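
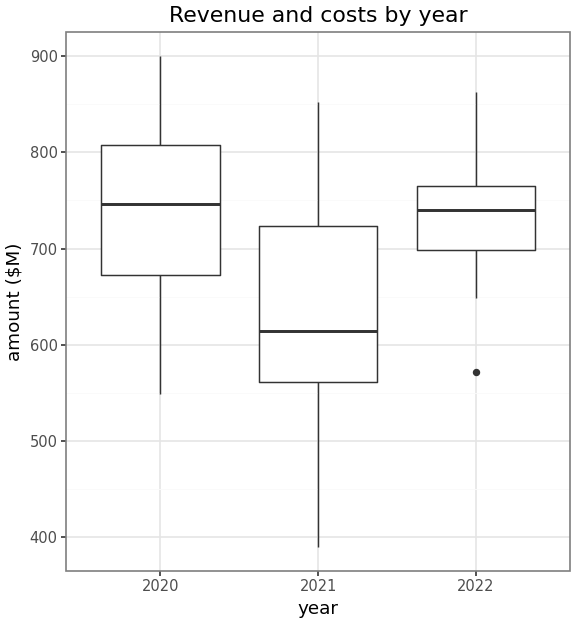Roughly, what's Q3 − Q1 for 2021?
Q3 ≈ 720, Q1 ≈ 560; IQR ≈ 160.

≈ 160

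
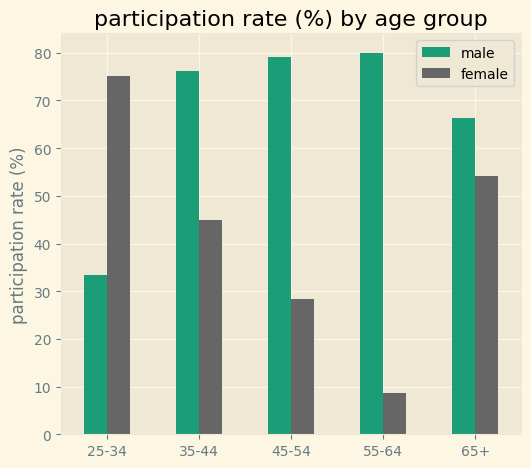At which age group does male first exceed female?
25-34: male ≈ 30 vs female ≈ 80 (not yet); 35-44: male ≈ 80 vs female ≈ 50 (first crossover).

35-44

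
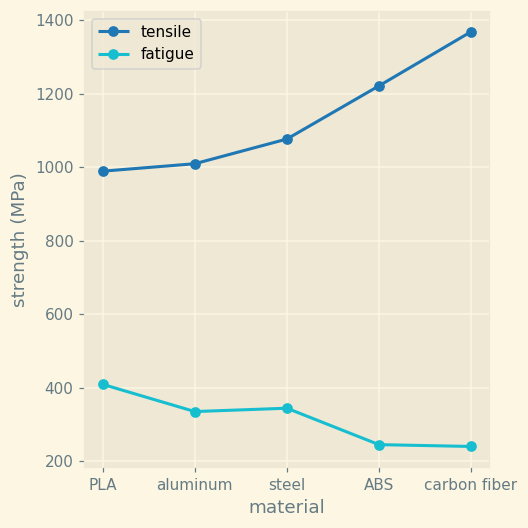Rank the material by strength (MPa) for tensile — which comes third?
steel

Top 4 for tensile: carbon fiber ≈ 1400, ABS ≈ 1200, steel ≈ 1100, aluminum ≈ 1000.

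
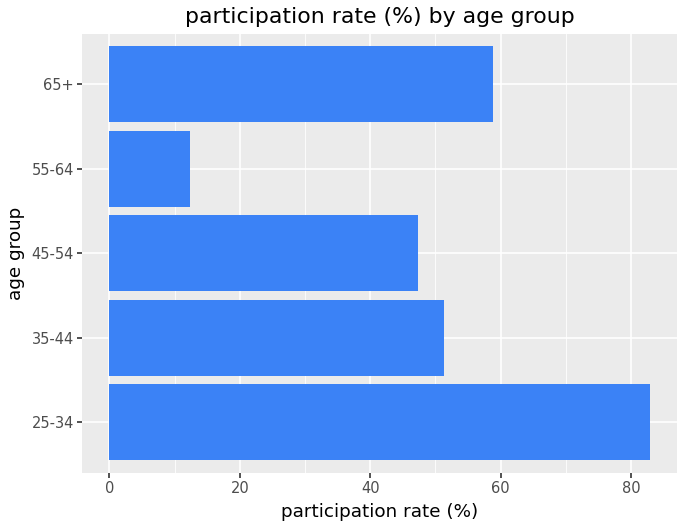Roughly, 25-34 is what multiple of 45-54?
≈ 1.6×

25-34 ≈ 80, 45-54 ≈ 50; 80/50 ≈ 1.6.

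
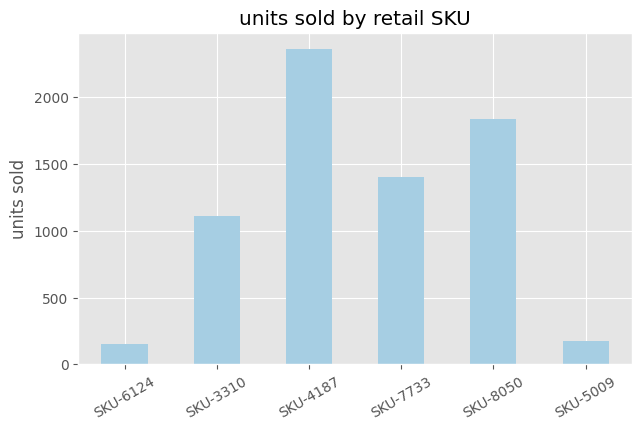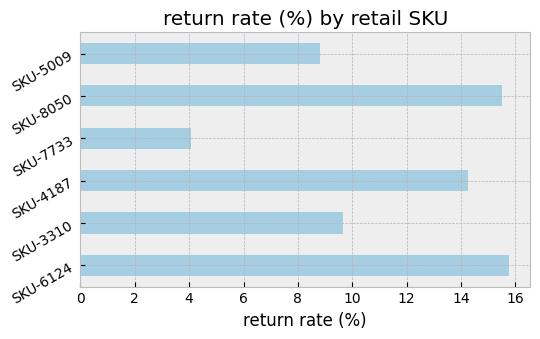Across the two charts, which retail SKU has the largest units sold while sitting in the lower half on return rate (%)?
SKU-7733

Chart 2 median return rate (%) ≈ 12; below-median retail SKUs: SKU-3310, SKU-7733, SKU-5009. Among those, SKU-7733 has the highest units sold (≈ 1500).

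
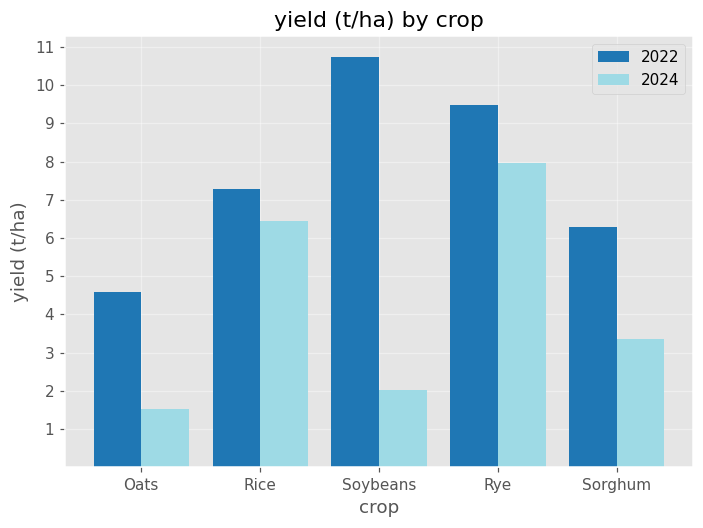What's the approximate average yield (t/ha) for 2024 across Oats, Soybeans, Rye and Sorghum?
≈ 4

(2 + 2 + 8 + 3) / 4 ≈ 4.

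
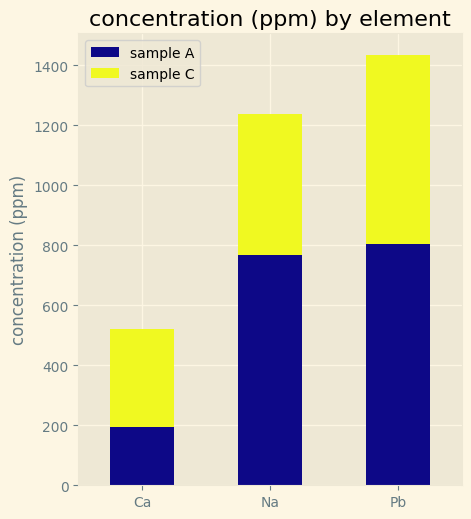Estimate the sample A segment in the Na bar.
sample A top ≈ 800, bottom ≈ 0; segment ≈ 800.

≈ 800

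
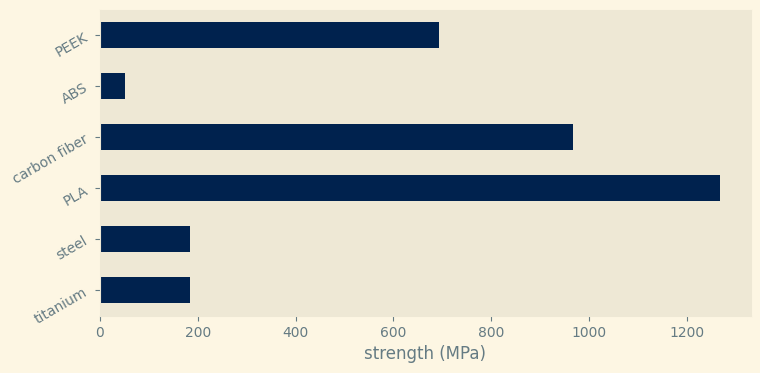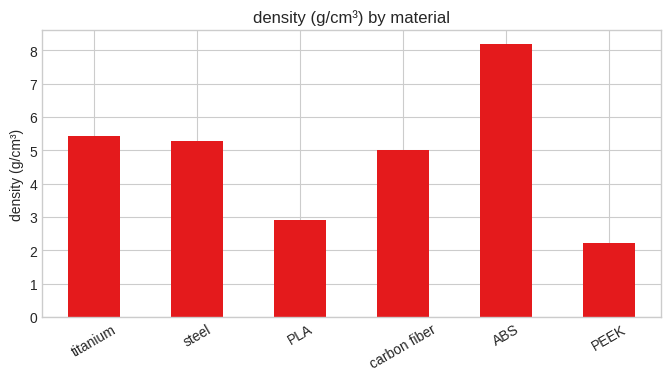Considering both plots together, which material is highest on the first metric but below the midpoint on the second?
Chart 2 median density (g/cm³) ≈ 5; below-median materials: PLA, carbon fiber, PEEK. Among those, PLA has the highest strength (MPa) (≈ 1200).

PLA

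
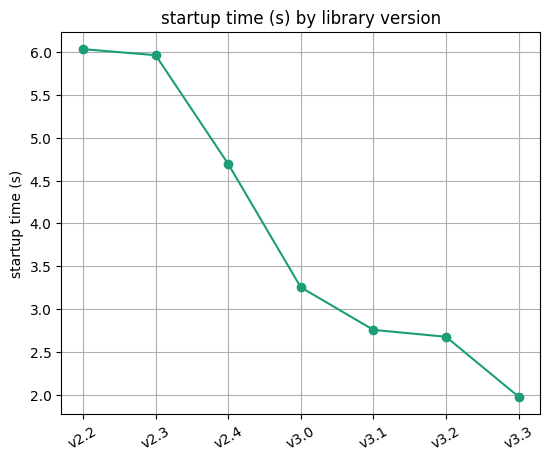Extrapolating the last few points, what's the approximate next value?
Last three: 3.0, 2.5, 2.0 → slope ≈ -0.5/step → next ≈ 1.5.

≈ 1.5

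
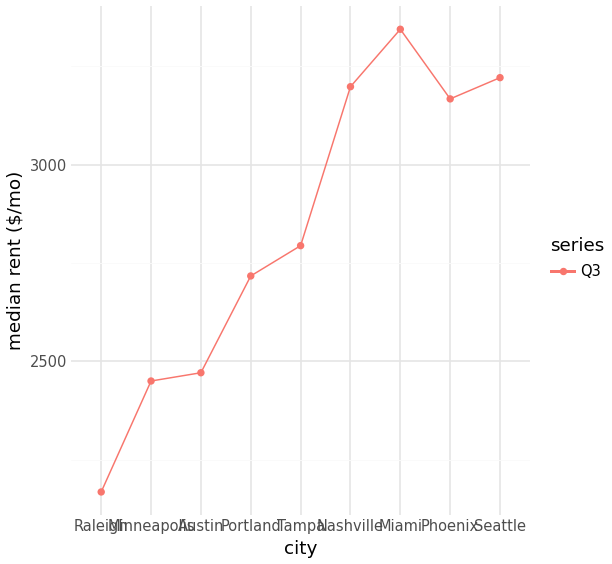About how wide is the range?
Max Miami ≈ 3300, min Raleigh ≈ 2200; range ≈ 1100.

≈ 1100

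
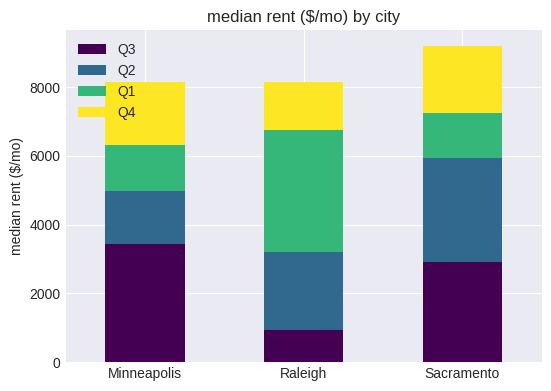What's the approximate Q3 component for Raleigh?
Q3 top ≈ 1000, bottom ≈ 0; segment ≈ 1000.

≈ 1000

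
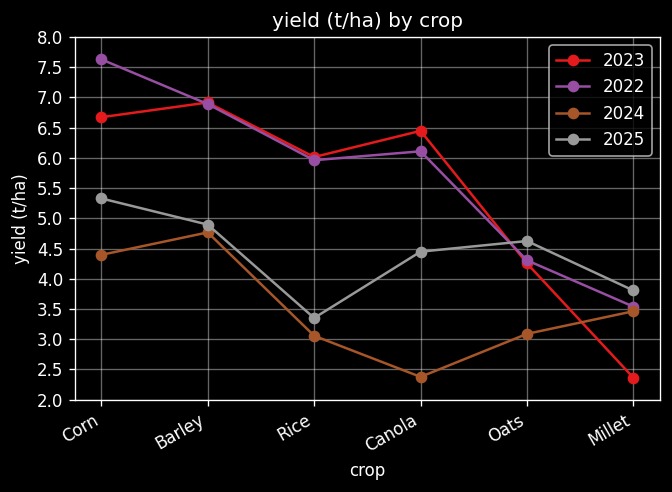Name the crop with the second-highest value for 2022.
Barley

Top 3 for 2022: Corn ≈ 7.5, Barley ≈ 7.0, Canola ≈ 6.0.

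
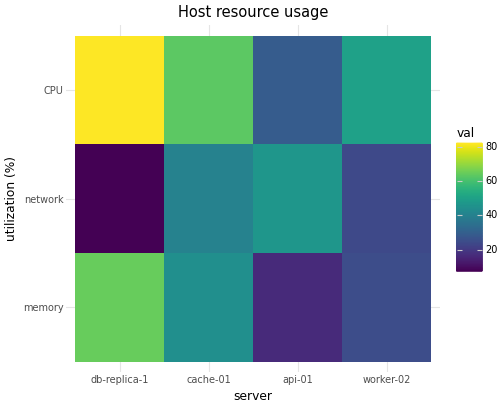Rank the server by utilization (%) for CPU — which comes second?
cache-01

Top 3 for CPU: db-replica-1 ≈ 80, cache-01 ≈ 60, worker-02 ≈ 50.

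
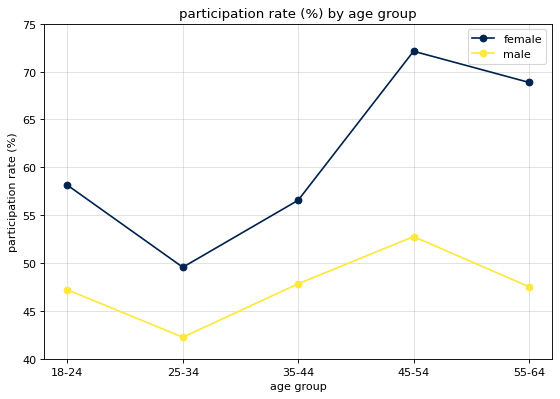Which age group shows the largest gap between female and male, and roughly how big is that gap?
55-64, ≈ 20 %

55-64: female ≈ 70, male ≈ 50 → gap ≈ 20. Next-largest (45-54) is only ≈ 15.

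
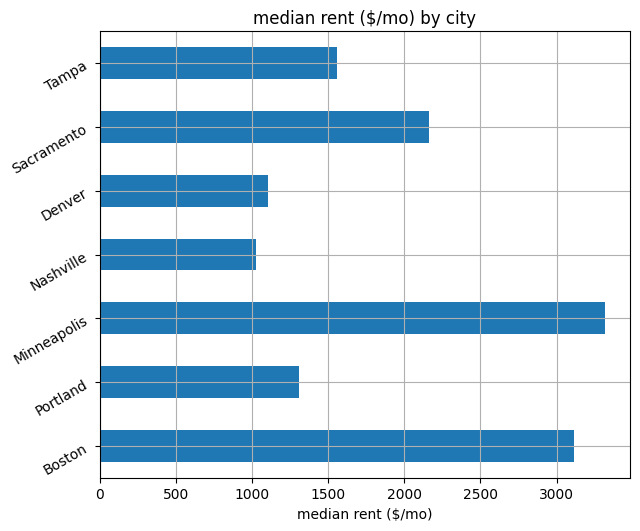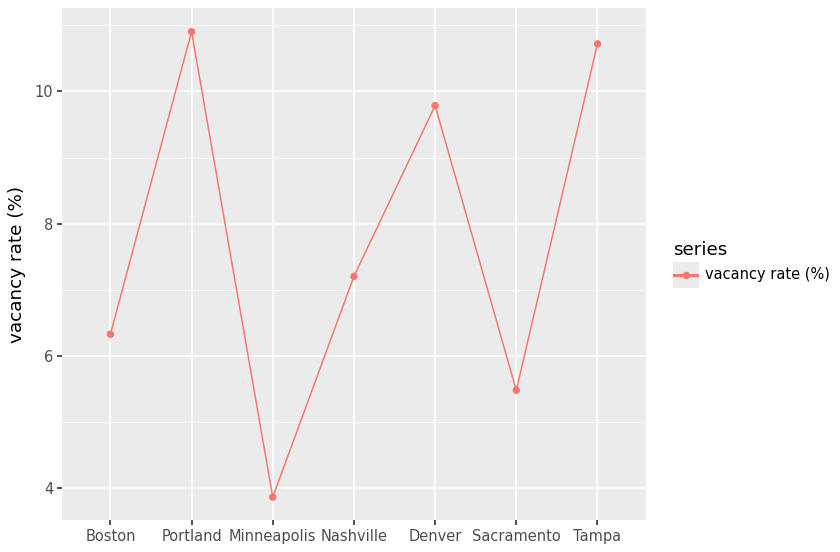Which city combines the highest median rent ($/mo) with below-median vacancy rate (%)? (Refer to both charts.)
Chart 2 median vacancy rate (%) ≈ 7; below-median cities: Boston, Minneapolis, Sacramento. Among those, Minneapolis has the highest median rent ($/mo) (≈ 3500).

Minneapolis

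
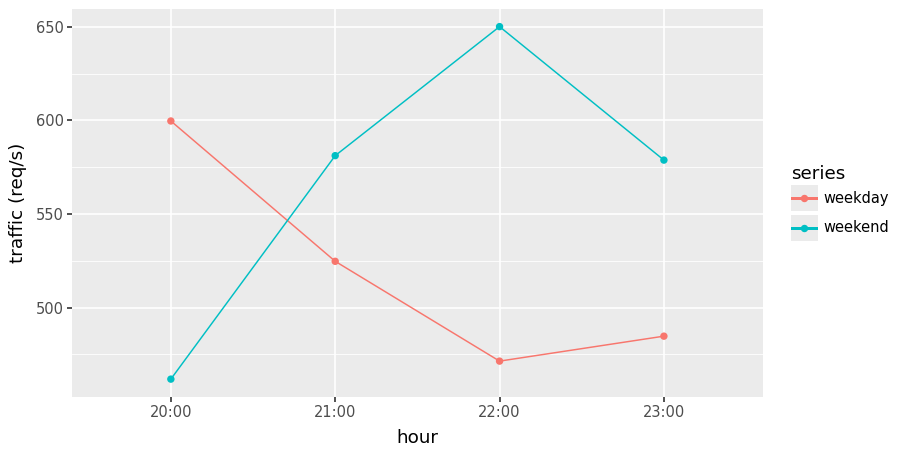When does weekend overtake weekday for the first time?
21:00

20:00: weekend ≈ 460 vs weekday ≈ 600 (not yet); 21:00: weekend ≈ 580 vs weekday ≈ 520 (first crossover).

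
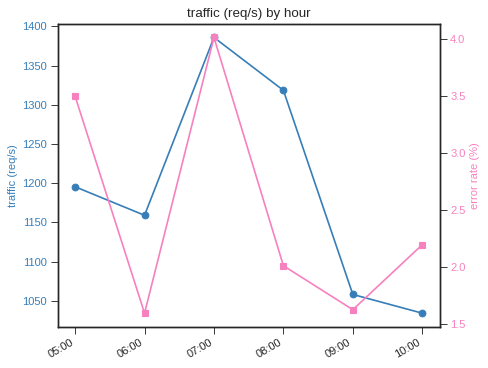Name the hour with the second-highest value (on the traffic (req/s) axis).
Top 3 (on the traffic (req/s) axis): 07:00 ≈ 1400, 08:00 ≈ 1300, 05:00 ≈ 1200.

08:00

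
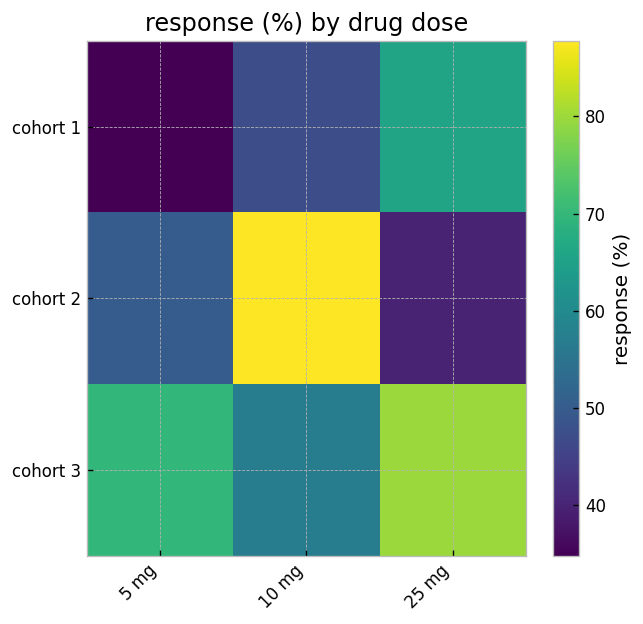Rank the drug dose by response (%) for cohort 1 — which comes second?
Top 3 for cohort 1: 25 mg ≈ 65, 10 mg ≈ 45, 5 mg ≈ 35.

10 mg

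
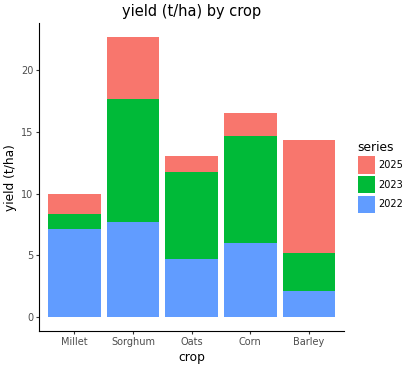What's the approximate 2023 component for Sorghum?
≈ 10

2023 top ≈ 18, bottom ≈ 8; segment ≈ 10.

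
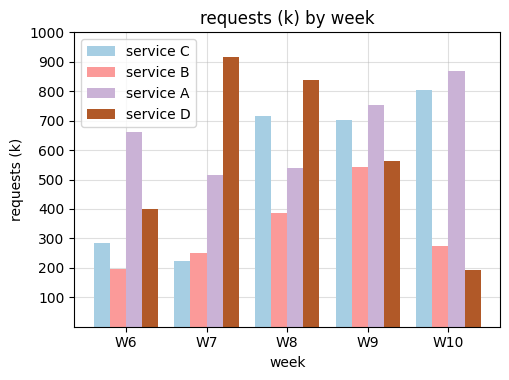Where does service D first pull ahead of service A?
W7

W6: service D ≈ 400 vs service A ≈ 700 (not yet); W7: service D ≈ 900 vs service A ≈ 500 (first crossover).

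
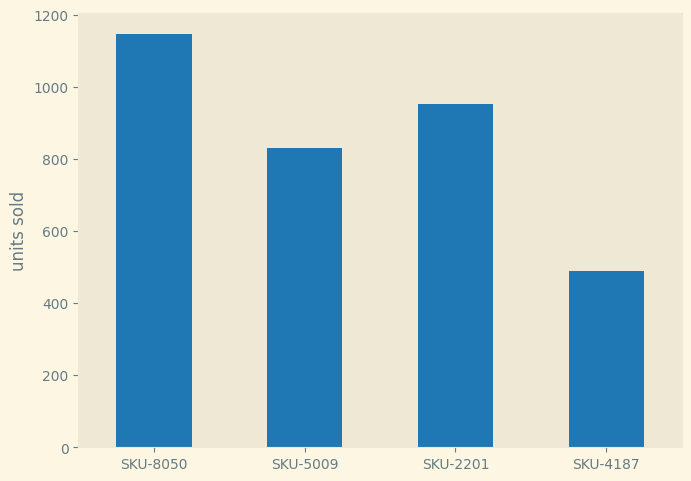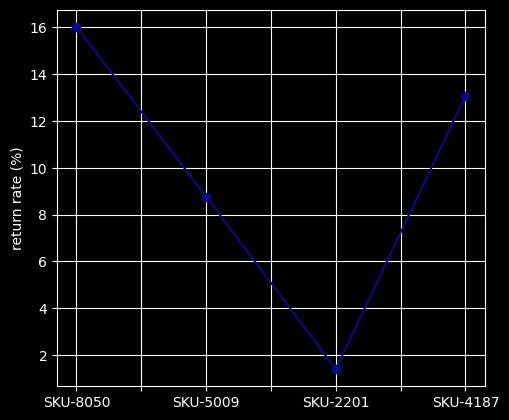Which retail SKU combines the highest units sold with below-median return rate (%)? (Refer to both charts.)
Chart 2 median return rate (%) ≈ 10; below-median retail SKUs: SKU-5009, SKU-2201. Among those, SKU-2201 has the highest units sold (≈ 1000).

SKU-2201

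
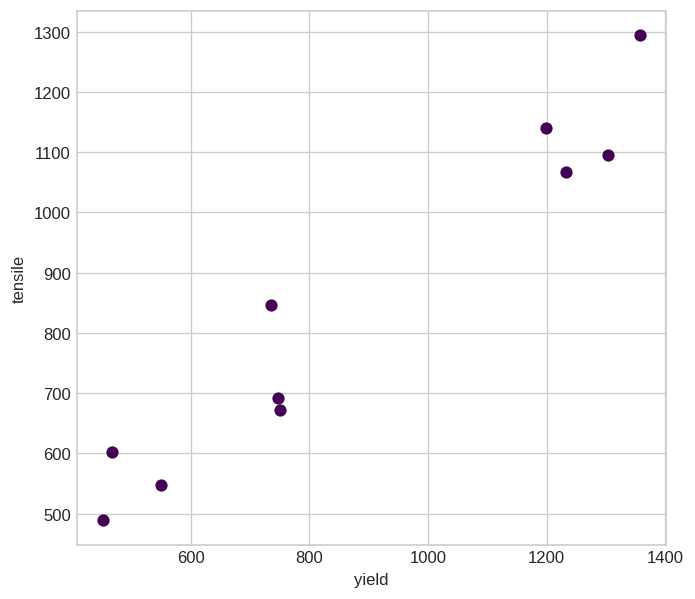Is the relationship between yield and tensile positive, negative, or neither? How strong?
positive, strong

Points are positively correlated; strong (|r| ≈ 1.0).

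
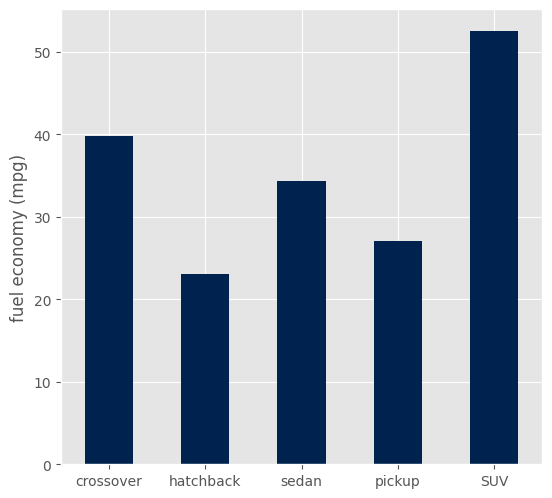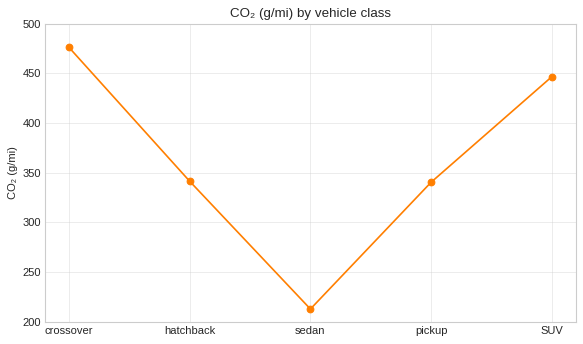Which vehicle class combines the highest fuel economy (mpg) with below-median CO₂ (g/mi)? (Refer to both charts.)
sedan

Chart 2 median CO₂ (g/mi) ≈ 350; below-median vehicle classes: sedan, pickup. Among those, sedan has the highest fuel economy (mpg) (≈ 35).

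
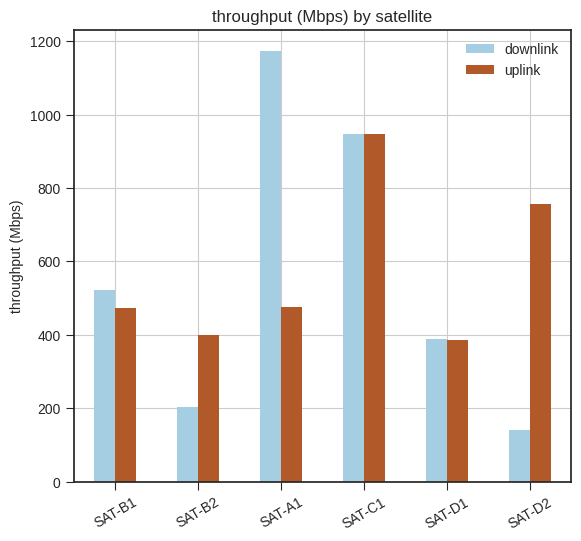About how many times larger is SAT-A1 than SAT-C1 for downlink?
≈ 1.33×

SAT-A1 ≈ 1200, SAT-C1 ≈ 900; 1200/900 ≈ 1.33.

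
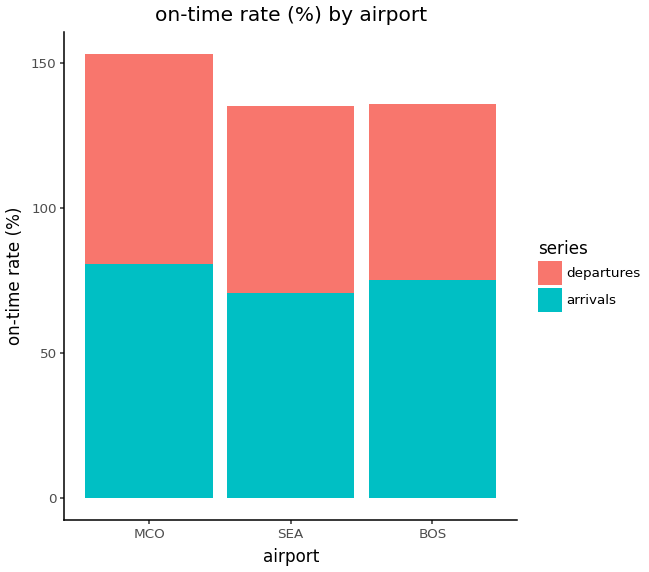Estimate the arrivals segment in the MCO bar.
arrivals top ≈ 80, bottom ≈ 0; segment ≈ 80.

≈ 80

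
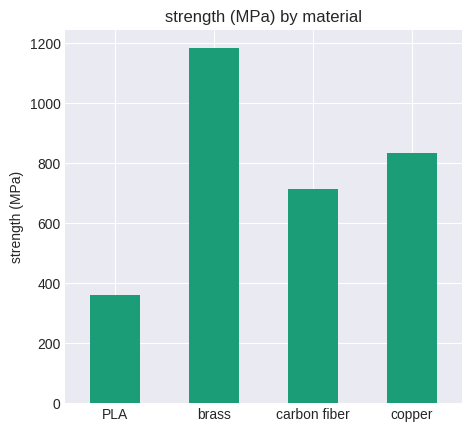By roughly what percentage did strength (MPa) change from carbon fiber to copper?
≈ +14.3%

carbon fiber ≈ 700, copper ≈ 800; (800 − 700) / 700 ≈ +14.3%.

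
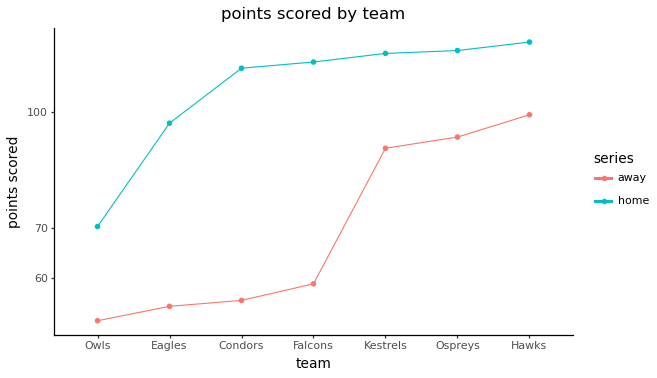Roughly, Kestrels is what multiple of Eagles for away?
≈ 1.8×

Kestrels ≈ 90, Eagles ≈ 50; 90/50 ≈ 1.8.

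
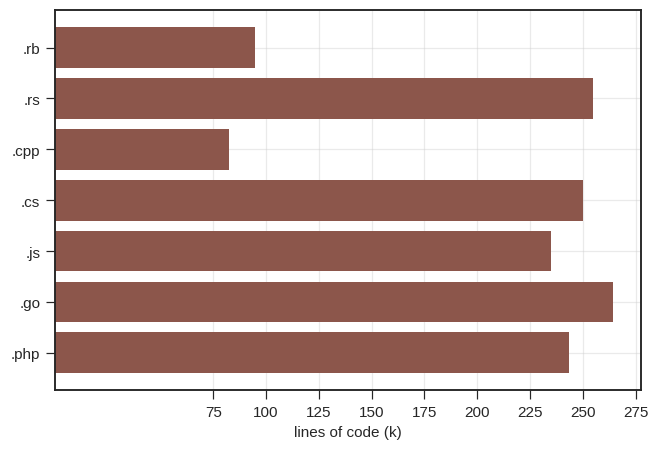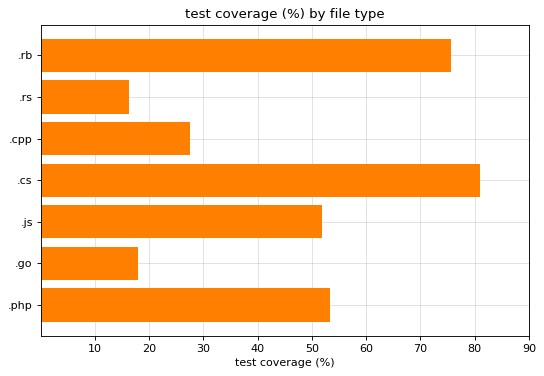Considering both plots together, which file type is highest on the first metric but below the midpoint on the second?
.go

Chart 2 median test coverage (%) ≈ 50; below-median file types: .rs, .cpp, .go. Among those, .go has the highest lines of code (k) (≈ 275).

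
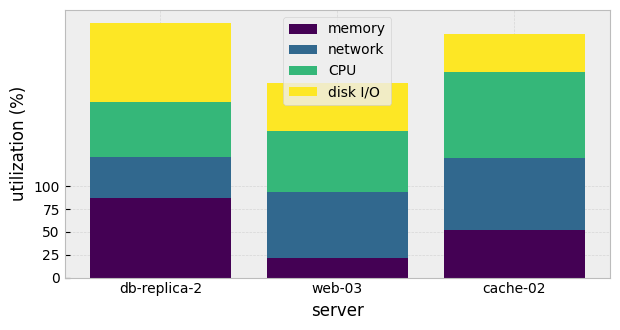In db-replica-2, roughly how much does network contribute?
network top ≈ 125, bottom ≈ 75; segment ≈ 50.

≈ 50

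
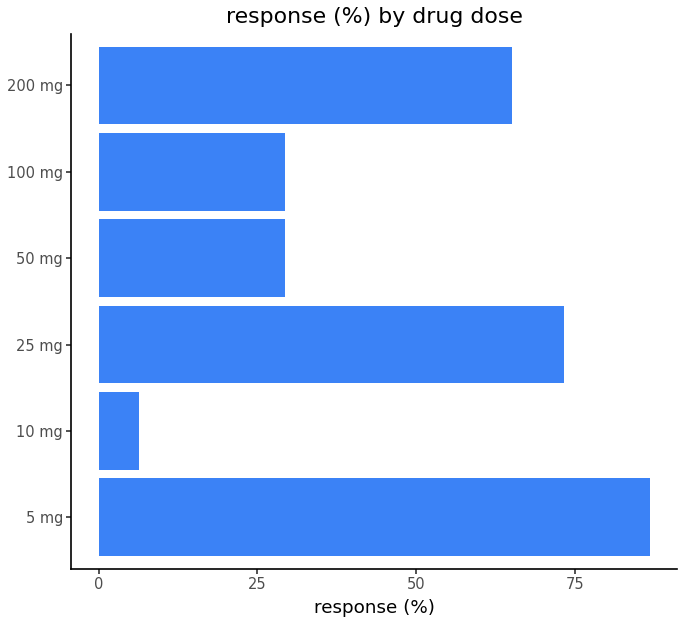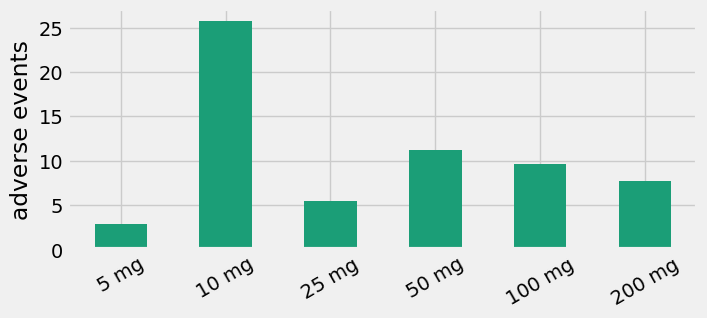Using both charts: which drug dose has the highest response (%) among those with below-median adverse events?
5 mg

Chart 2 median adverse events ≈ 10; below-median drug doses: 5 mg, 25 mg, 200 mg. Among those, 5 mg has the highest response (%) (≈ 90).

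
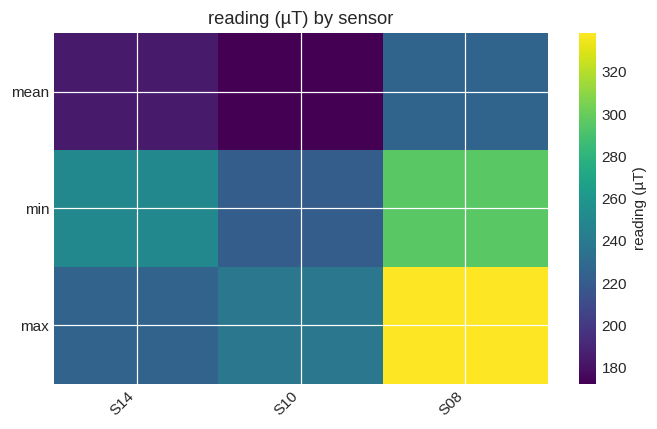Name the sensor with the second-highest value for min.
Top 3 for min: S08 ≈ 300, S14 ≈ 260, S10 ≈ 220.

S14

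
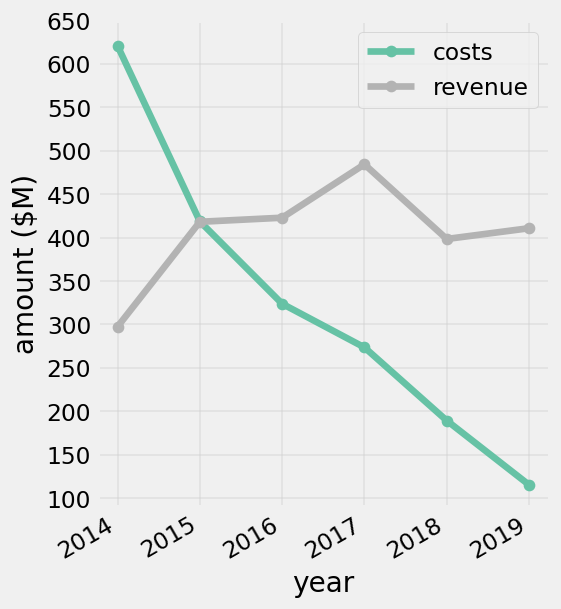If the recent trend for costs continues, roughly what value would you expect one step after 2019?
≈ 25

Last three: 250, 200, 100 → slope ≈ -75/step → next ≈ 25.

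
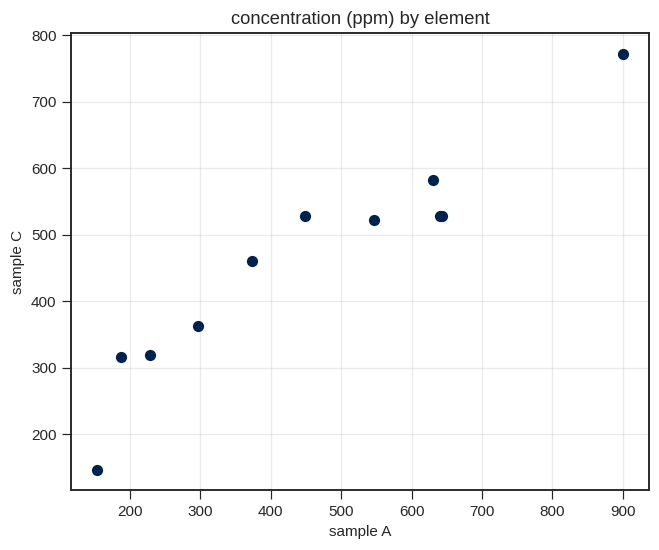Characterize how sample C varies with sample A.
Points are positively correlated; strong (|r| ≈ 0.9).

positive, strong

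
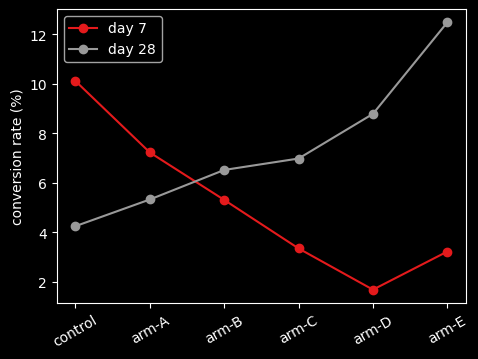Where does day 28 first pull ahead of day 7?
arm-B

arm-A: day 28 ≈ 5 vs day 7 ≈ 7 (not yet); arm-B: day 28 ≈ 7 vs day 7 ≈ 5 (first crossover).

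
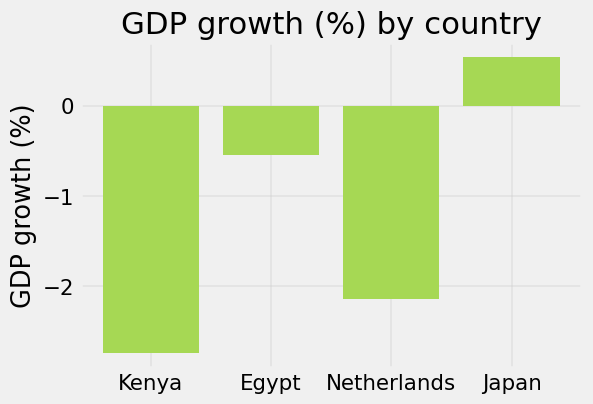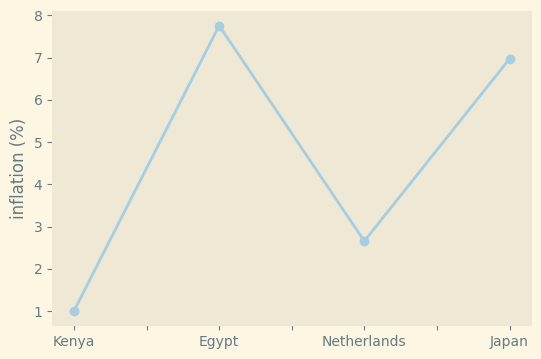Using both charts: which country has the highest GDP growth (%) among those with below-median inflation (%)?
Netherlands

Chart 2 median inflation (%) ≈ 5; below-median countries: Kenya, Netherlands. Among those, Netherlands has the highest GDP growth (%) (≈ -2.15).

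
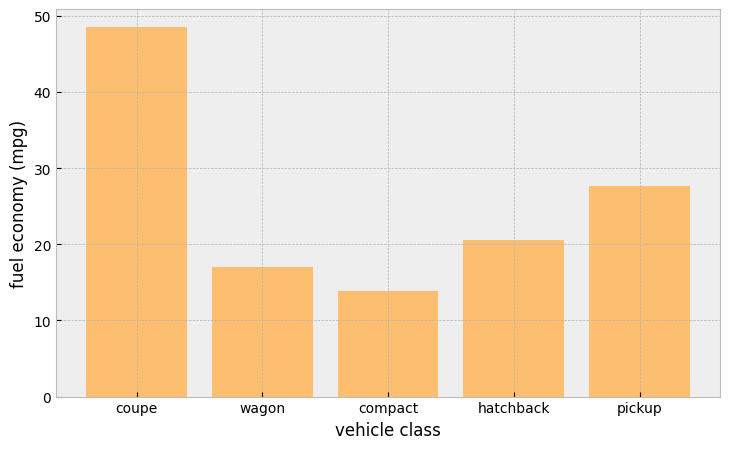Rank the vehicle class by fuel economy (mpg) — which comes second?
pickup

Top 3: coupe ≈ 50, pickup ≈ 30, hatchback ≈ 20.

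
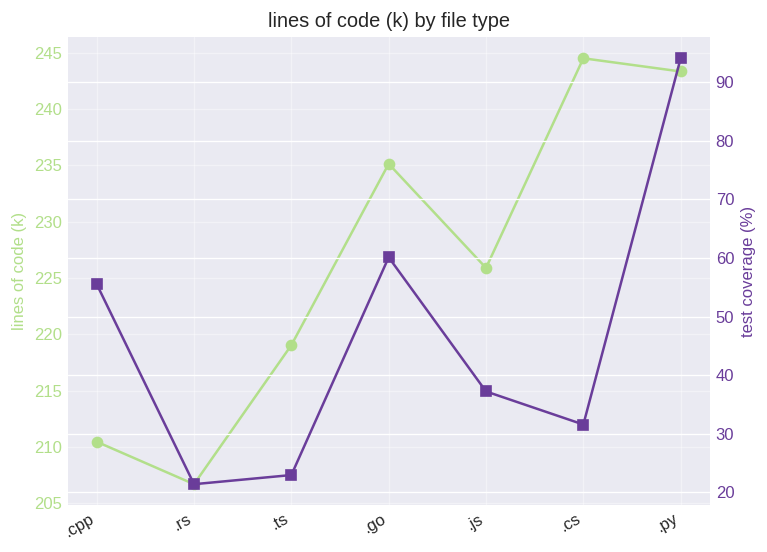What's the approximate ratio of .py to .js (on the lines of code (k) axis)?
.py ≈ 245, .js ≈ 225; 245/225 ≈ 1.09.

≈ 1.09×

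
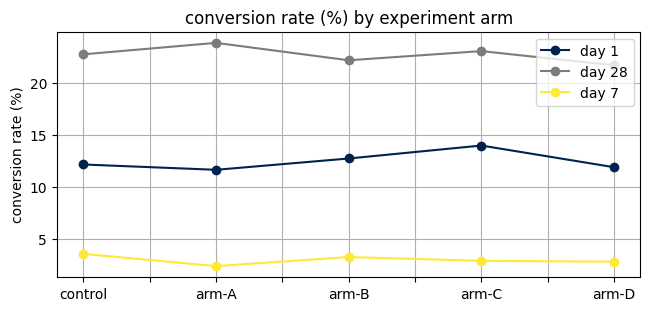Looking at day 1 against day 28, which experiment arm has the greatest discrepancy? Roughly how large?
arm-A, ≈ 12 %

arm-A: day 1 ≈ 12, day 28 ≈ 24 → gap ≈ 12. Next-largest (control) is only ≈ 10.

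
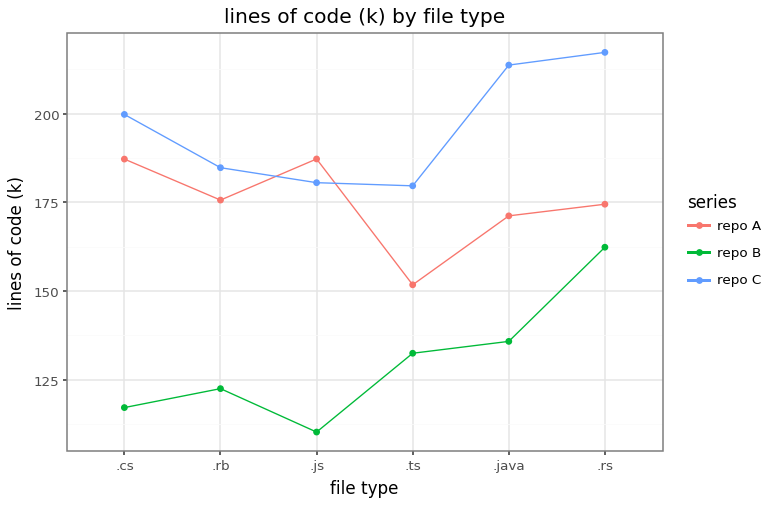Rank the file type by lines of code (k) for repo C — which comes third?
.cs

Top 4 for repo C: .rs ≈ 220, .java ≈ 210, .cs ≈ 200, .rb ≈ 180.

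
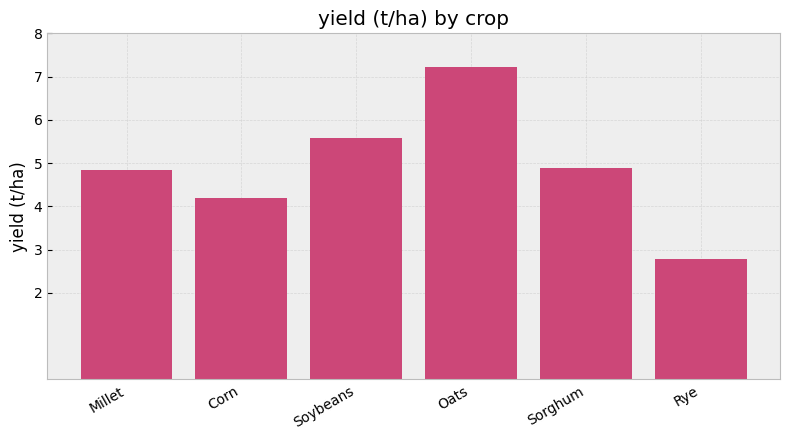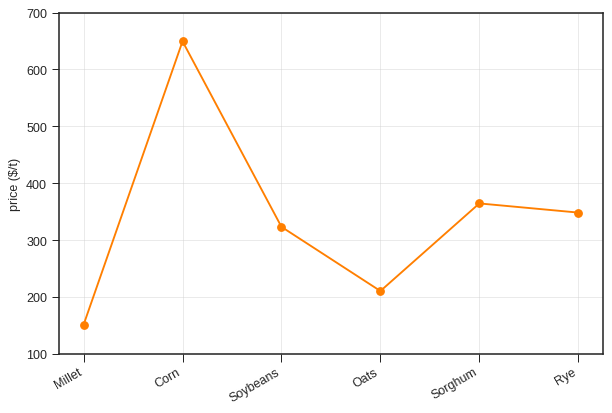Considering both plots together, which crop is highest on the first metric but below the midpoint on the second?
Oats

Chart 2 median price ($/t) ≈ 300; below-median crops: Millet, Soybeans, Oats. Among those, Oats has the highest yield (t/ha) (≈ 7).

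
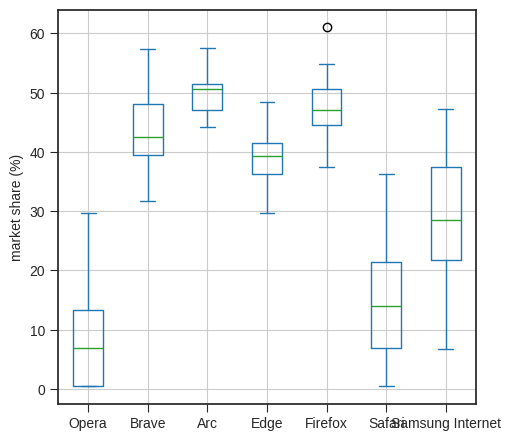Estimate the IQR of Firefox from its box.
Q3 ≈ 50, Q1 ≈ 45; IQR ≈ 5.

≈ 5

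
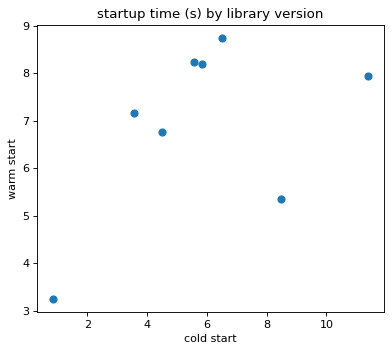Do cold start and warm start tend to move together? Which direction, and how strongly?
Points are positively correlated; moderate (|r| ≈ 0.5).

positive, moderate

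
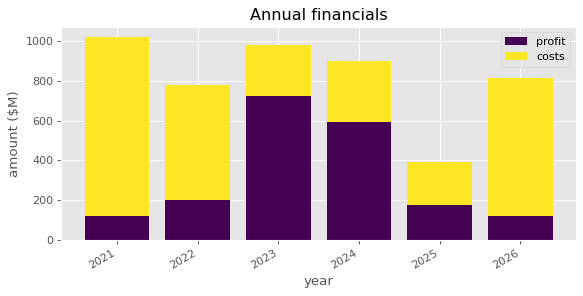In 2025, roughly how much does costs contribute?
costs top ≈ 400, bottom ≈ 200; segment ≈ 200.

≈ 200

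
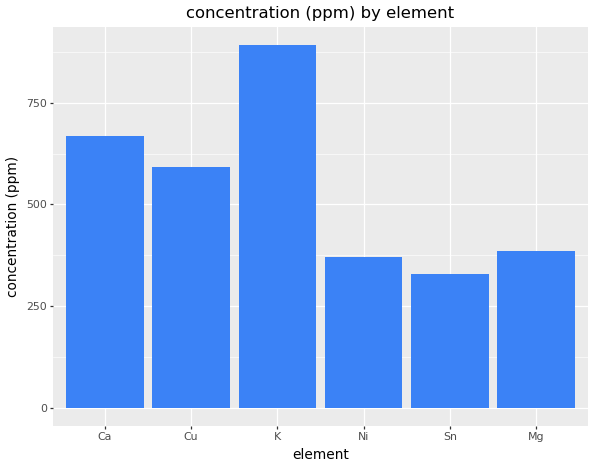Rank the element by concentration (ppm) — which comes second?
Ca

Top 3: K ≈ 900, Ca ≈ 700, Cu ≈ 600.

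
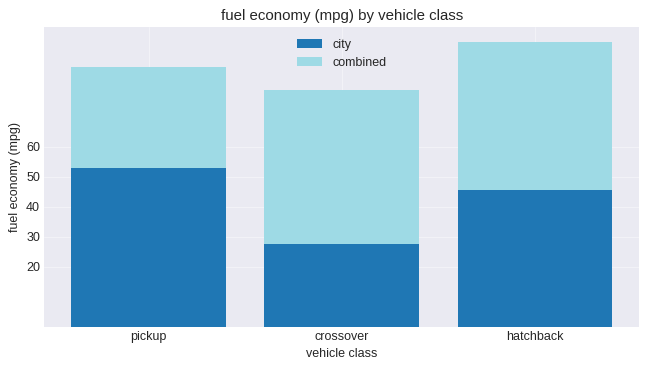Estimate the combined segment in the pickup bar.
≈ 40

combined top ≈ 90, bottom ≈ 50; segment ≈ 40.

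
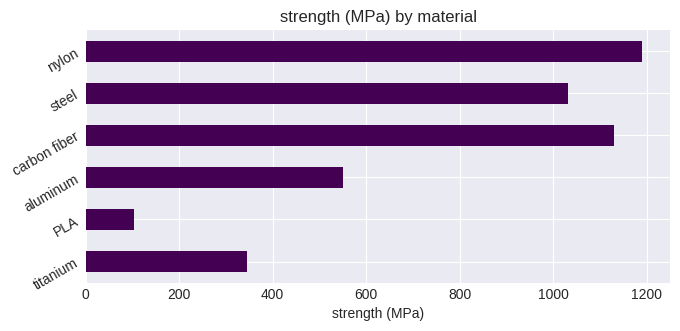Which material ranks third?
Top 4: nylon ≈ 1200, carbon fiber ≈ 1100, steel ≈ 1000, aluminum ≈ 600.

steel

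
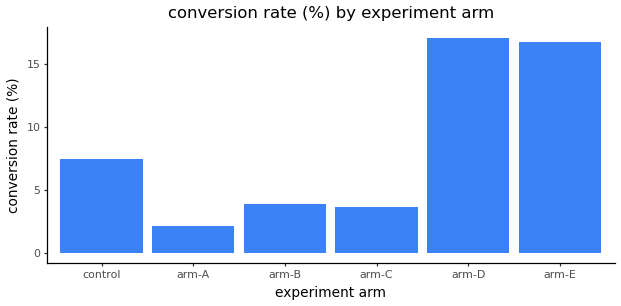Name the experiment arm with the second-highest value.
arm-E

Top 3: arm-D ≈ 18, arm-E ≈ 16, control ≈ 8.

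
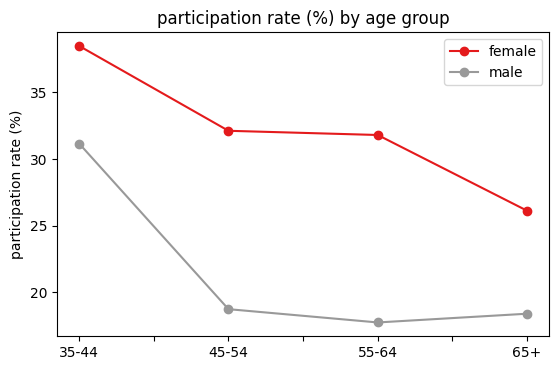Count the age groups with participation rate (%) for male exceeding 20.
Above 20: 35-44.

1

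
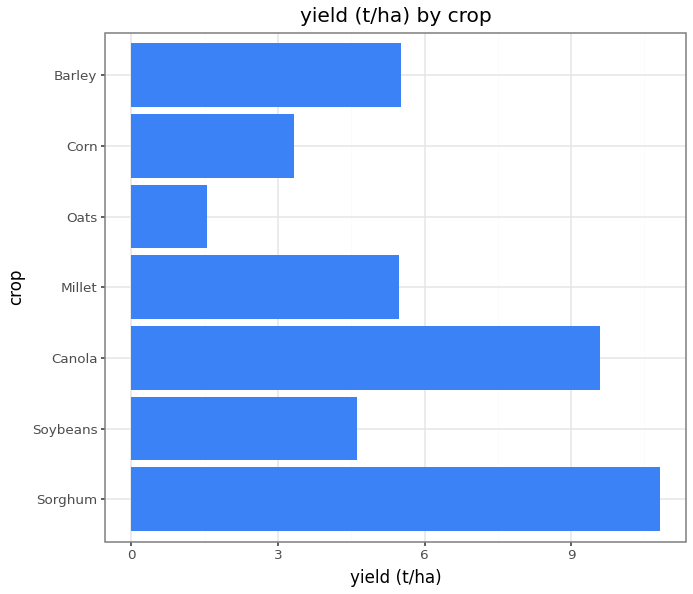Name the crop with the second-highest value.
Canola

Top 3: Sorghum ≈ 11, Canola ≈ 10, Barley ≈ 6.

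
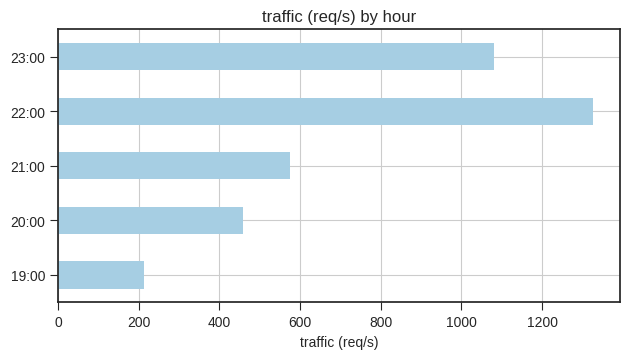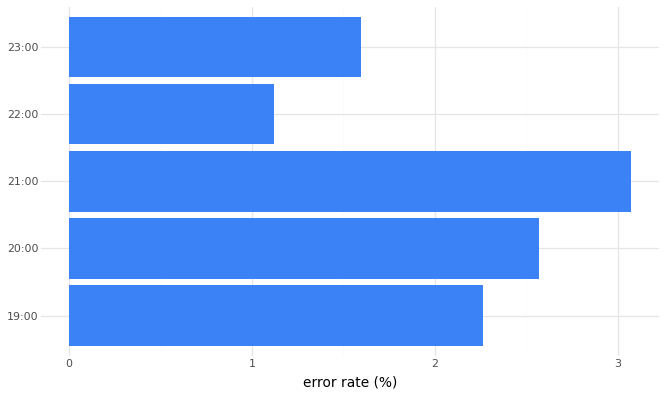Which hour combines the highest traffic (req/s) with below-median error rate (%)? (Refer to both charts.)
22:00

Chart 2 median error rate (%) ≈ 2.5; below-median hours: 22:00, 23:00. Among those, 22:00 has the highest traffic (req/s) (≈ 1400).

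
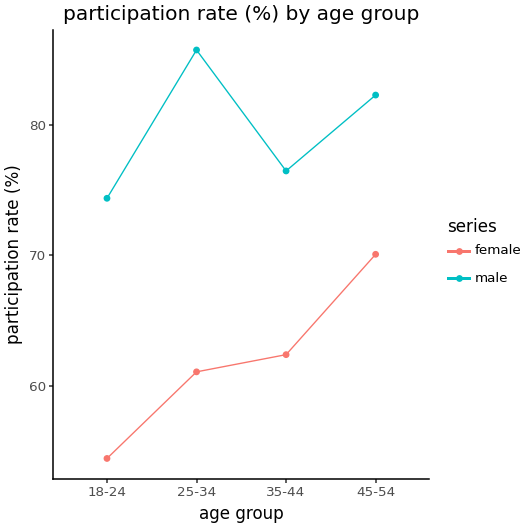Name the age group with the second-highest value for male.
Top 3 for male: 25-34 ≈ 85, 45-54 ≈ 80, 35-44 ≈ 75.

45-54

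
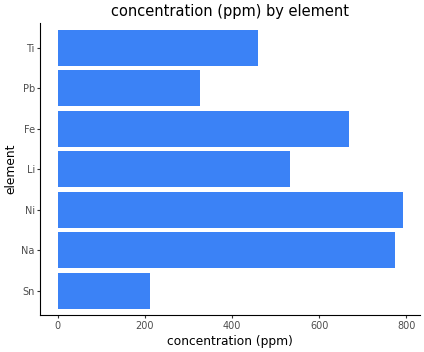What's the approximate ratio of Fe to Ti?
≈ 1.4×

Fe ≈ 700, Ti ≈ 500; 700/500 ≈ 1.4.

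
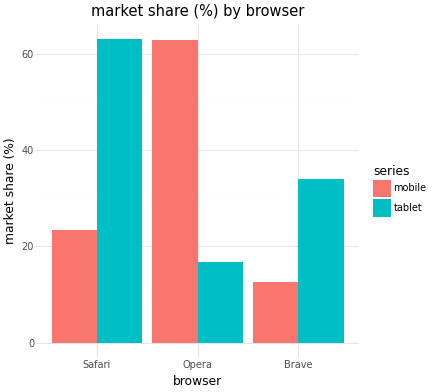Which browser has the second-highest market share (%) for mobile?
Safari

Top 3 for mobile: Opera ≈ 60, Safari ≈ 20, Brave ≈ 10.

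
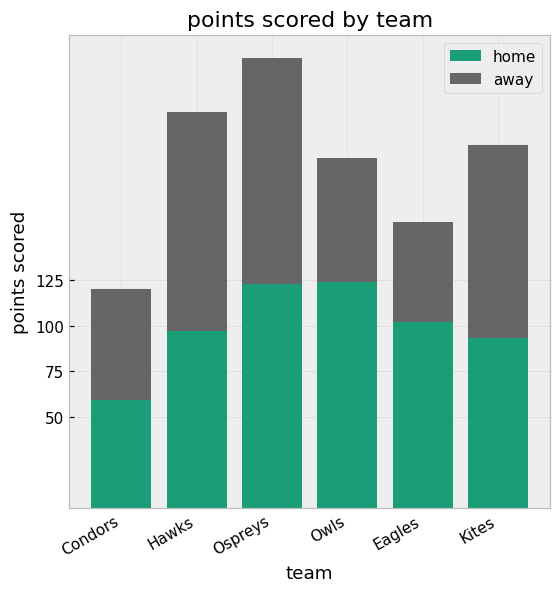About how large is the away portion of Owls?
≈ 75

away top ≈ 200, bottom ≈ 125; segment ≈ 75.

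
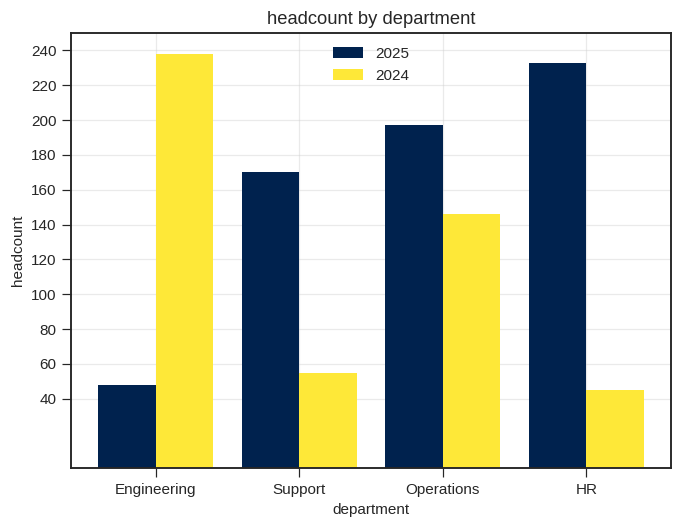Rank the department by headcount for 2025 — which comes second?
Operations

Top 3 for 2025: HR ≈ 240, Operations ≈ 200, Support ≈ 160.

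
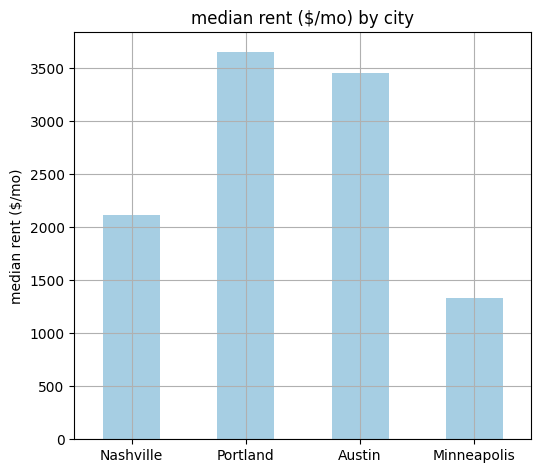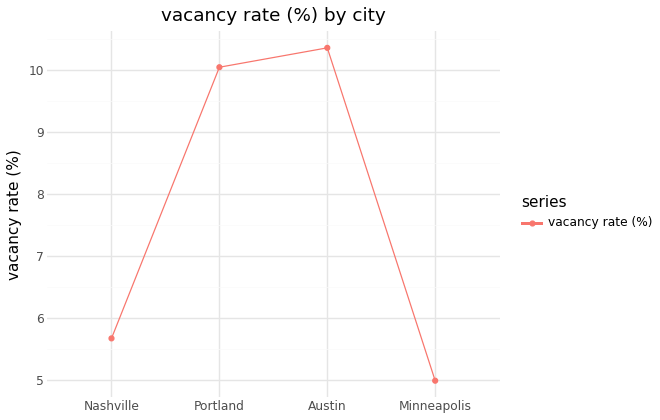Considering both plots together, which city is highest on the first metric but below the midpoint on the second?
Nashville

Chart 2 median vacancy rate (%) ≈ 8; below-median cities: Nashville, Minneapolis. Among those, Nashville has the highest median rent ($/mo) (≈ 2000).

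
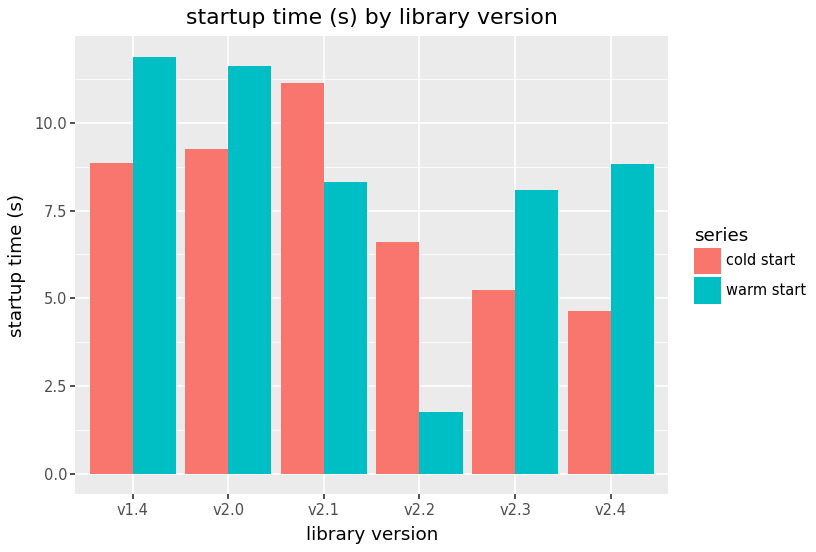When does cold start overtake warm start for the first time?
v2.0: cold start ≈ 9 vs warm start ≈ 12 (not yet); v2.1: cold start ≈ 11 vs warm start ≈ 8 (first crossover).

v2.1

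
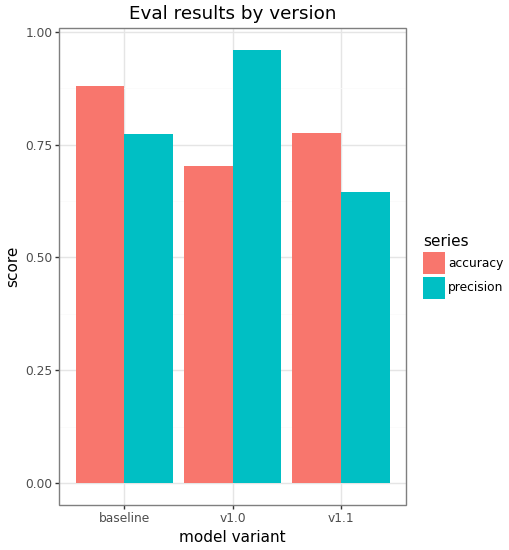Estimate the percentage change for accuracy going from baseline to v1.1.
baseline ≈ 0.9, v1.1 ≈ 0.8; (0.8 − 0.9) / 0.9 ≈ -11.1%.

≈ -11.1%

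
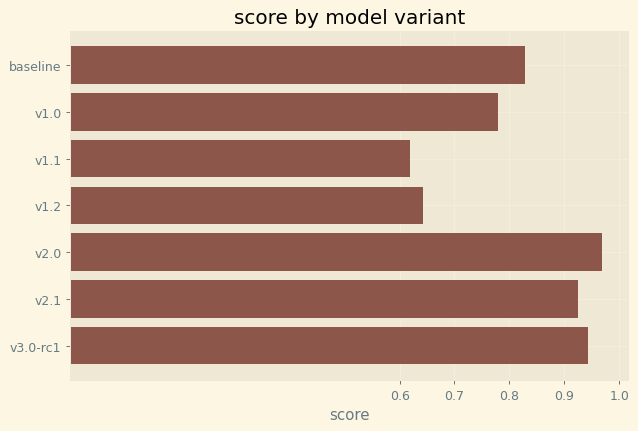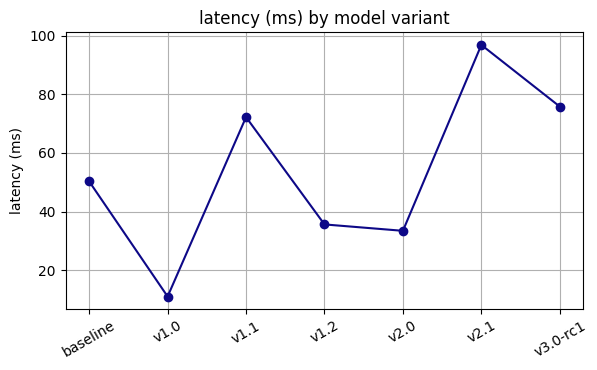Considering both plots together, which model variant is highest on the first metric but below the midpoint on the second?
Chart 2 median latency (ms) ≈ 50; below-median model variants: v1.0, v1.2, v2.0. Among those, v2.0 has the highest score (≈ 1).

v2.0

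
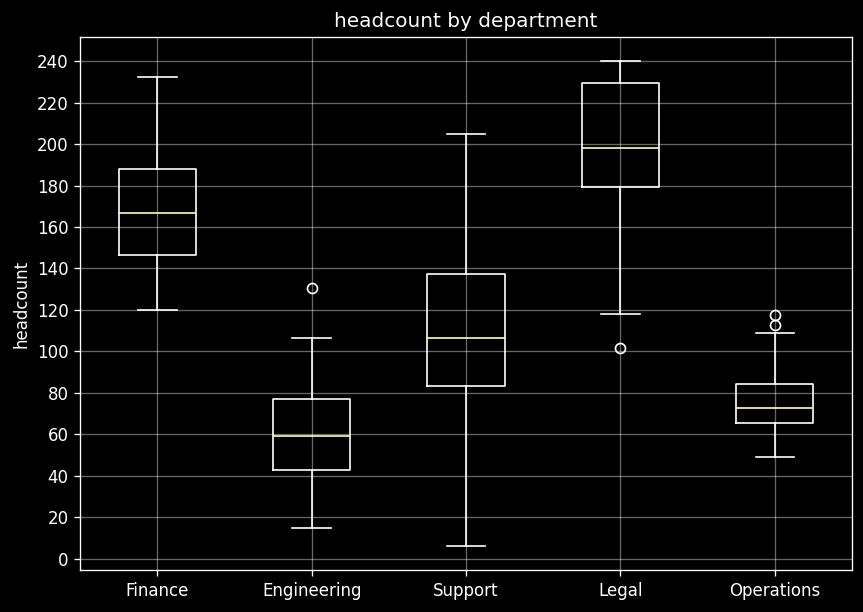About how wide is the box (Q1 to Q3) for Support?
Q3 ≈ 140, Q1 ≈ 80; IQR ≈ 60.

≈ 60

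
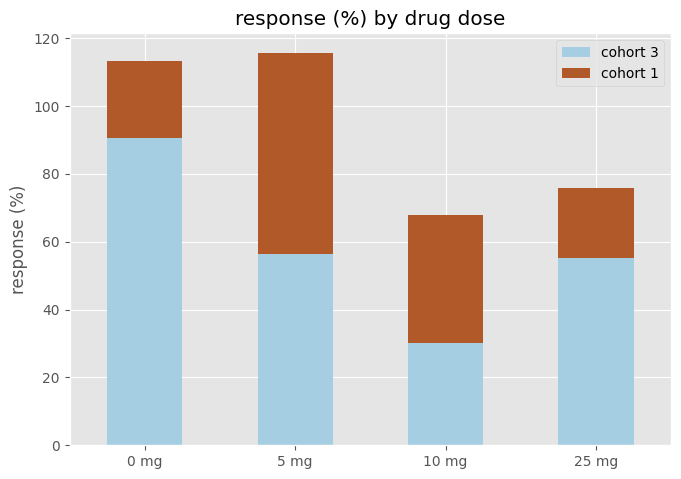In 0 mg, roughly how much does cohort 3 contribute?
cohort 3 top ≈ 90, bottom ≈ 0; segment ≈ 90.

≈ 90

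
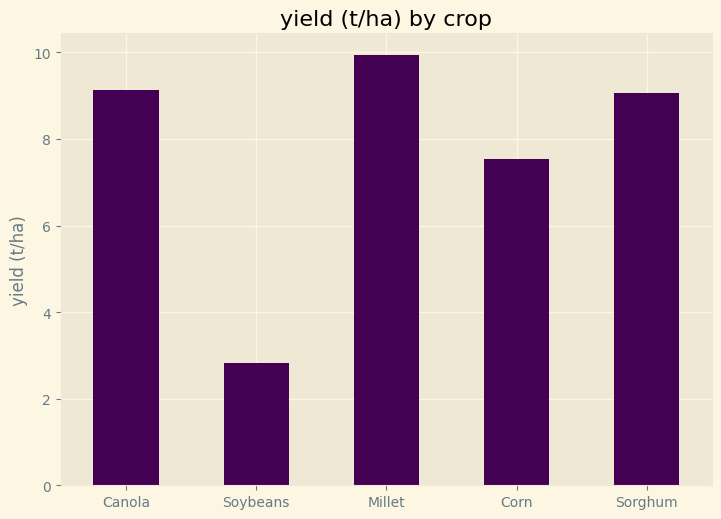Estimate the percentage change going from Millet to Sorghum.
Millet ≈ 10, Sorghum ≈ 9; (9 − 10) / 10 ≈ -10%.

≈ -10%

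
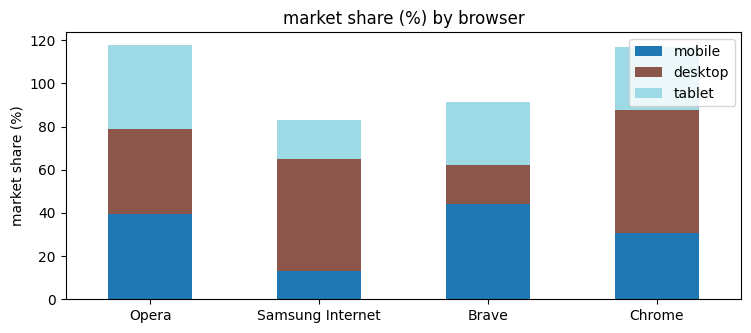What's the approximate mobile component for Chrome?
≈ 30

mobile top ≈ 30, bottom ≈ 0; segment ≈ 30.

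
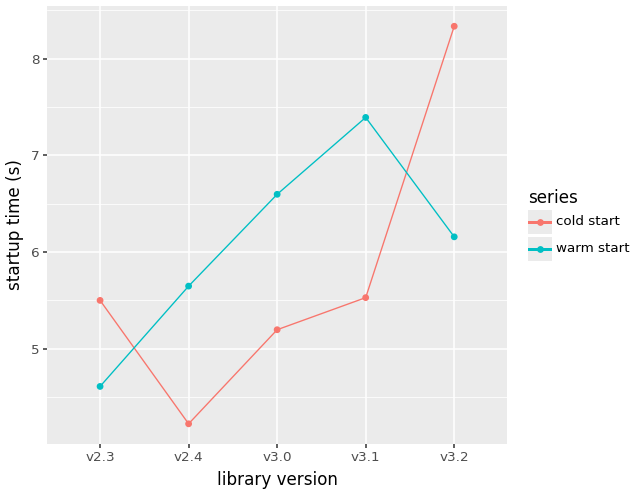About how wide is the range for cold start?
≈ 4.5

Max v3.2 ≈ 8.5, min v2.4 ≈ 4.0; range ≈ 4.5.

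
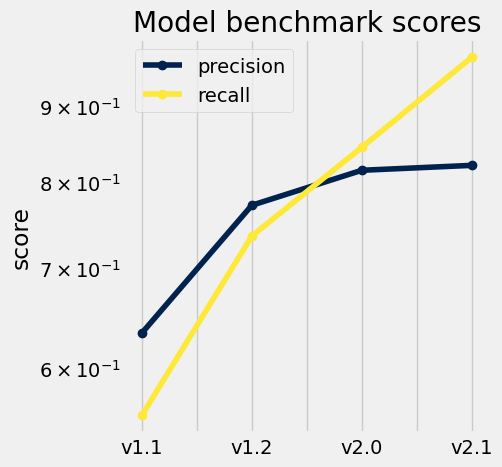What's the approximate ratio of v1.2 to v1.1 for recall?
≈ 1.36×

v1.2 ≈ 0.75, v1.1 ≈ 0.55; 0.75/0.55 ≈ 1.36.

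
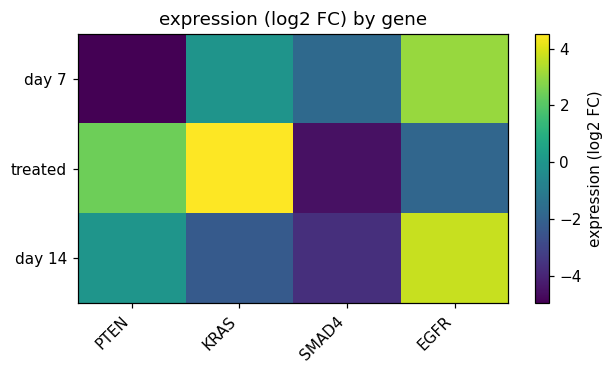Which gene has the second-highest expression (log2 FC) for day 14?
Top 3 for day 14: EGFR ≈ 4, PTEN ≈ 0, KRAS ≈ -2.

PTEN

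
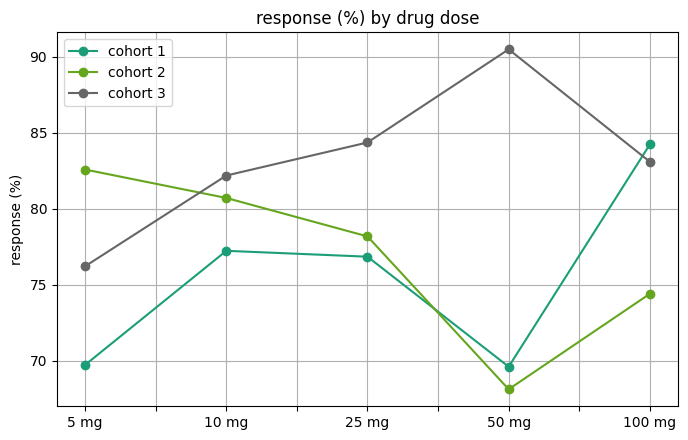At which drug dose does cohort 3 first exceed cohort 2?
5 mg: cohort 3 ≈ 76 vs cohort 2 ≈ 82 (not yet); 10 mg: cohort 3 ≈ 82 vs cohort 2 ≈ 80 (first crossover).

10 mg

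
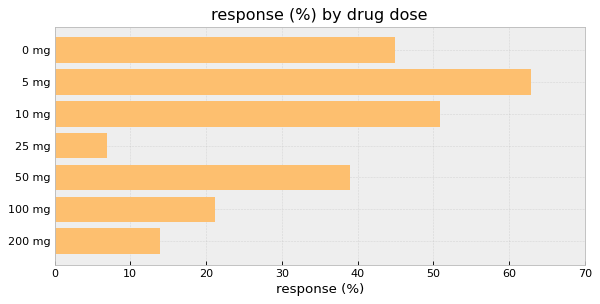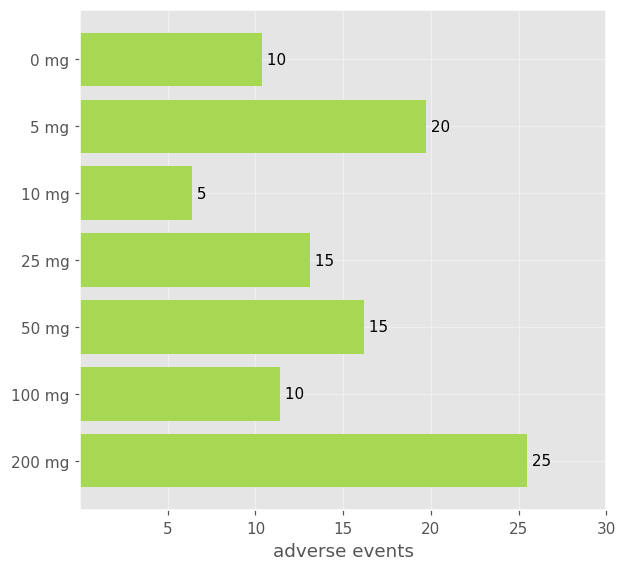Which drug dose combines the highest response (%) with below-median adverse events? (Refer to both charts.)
10 mg

Chart 2 median adverse events ≈ 15; below-median drug doses: 0 mg, 10 mg, 100 mg. Among those, 10 mg has the highest response (%) (≈ 50).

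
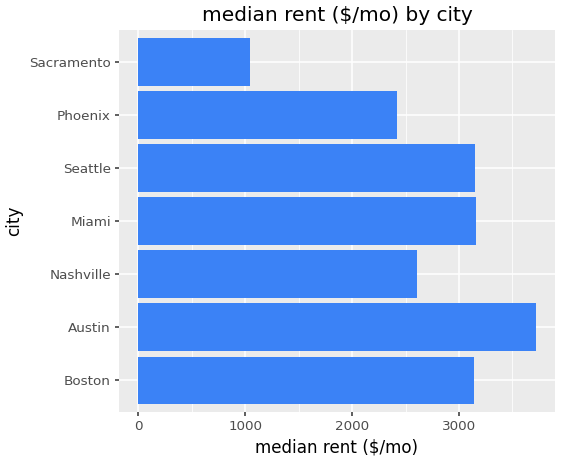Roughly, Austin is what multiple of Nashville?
≈ 1.4×

Austin ≈ 3500, Nashville ≈ 2500; 3500/2500 ≈ 1.4.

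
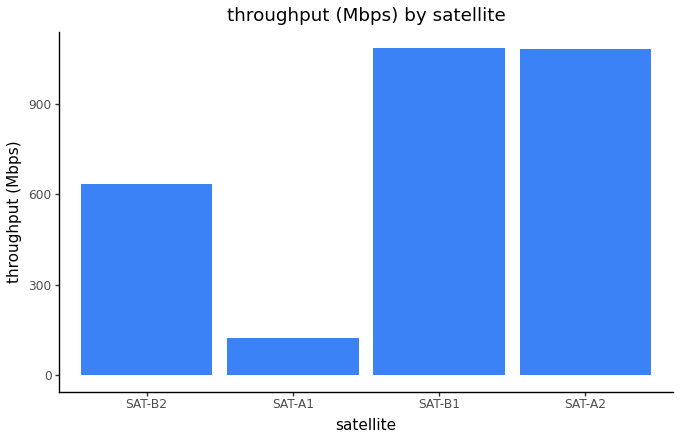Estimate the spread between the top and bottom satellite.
≈ 1000

Max SAT-B1 ≈ 1100, min SAT-A1 ≈ 100; range ≈ 1000.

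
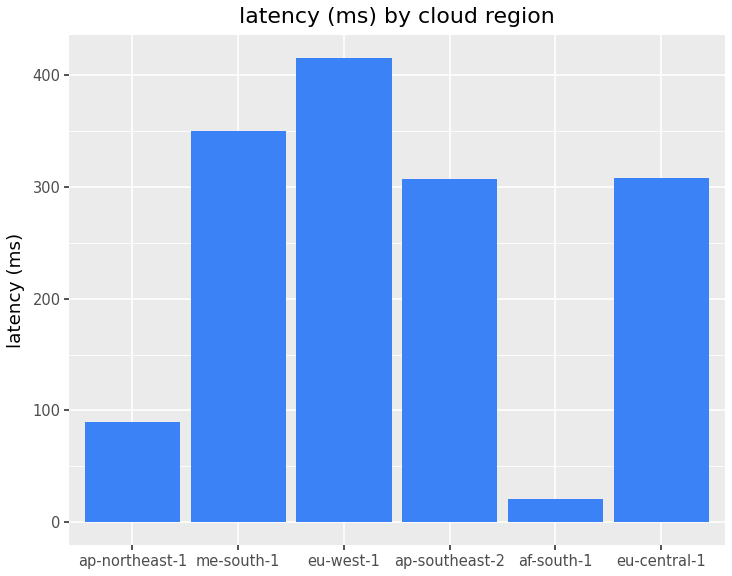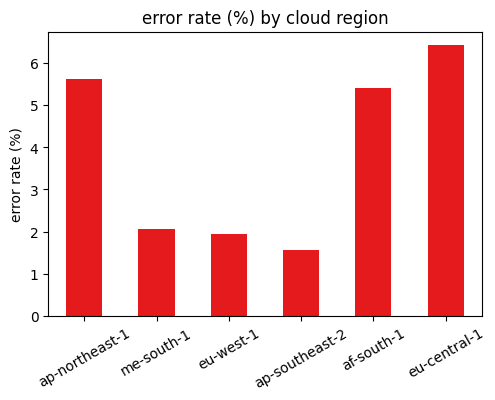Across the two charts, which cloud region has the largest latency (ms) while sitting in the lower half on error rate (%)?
eu-west-1

Chart 2 median error rate (%) ≈ 4; below-median cloud regions: me-south-1, eu-west-1, ap-southeast-2. Among those, eu-west-1 has the highest latency (ms) (≈ 400).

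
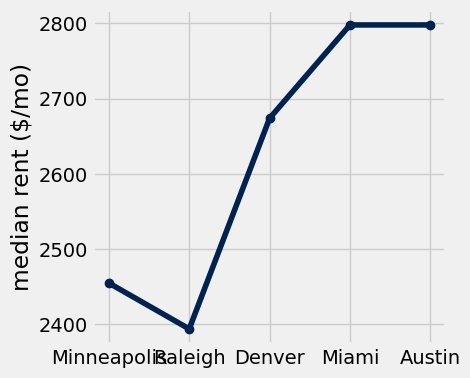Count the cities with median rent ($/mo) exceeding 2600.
3

Above 2600: Denver, Miami, Austin.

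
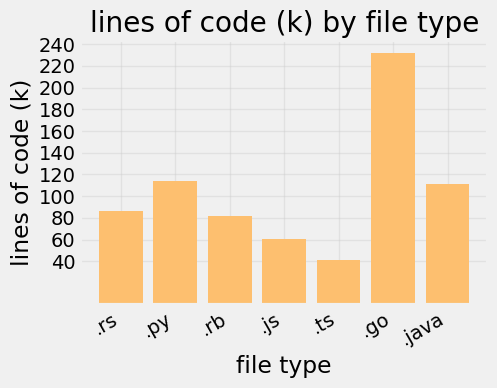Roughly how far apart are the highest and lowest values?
Max .go ≈ 240, min .ts ≈ 40; range ≈ 200.

≈ 200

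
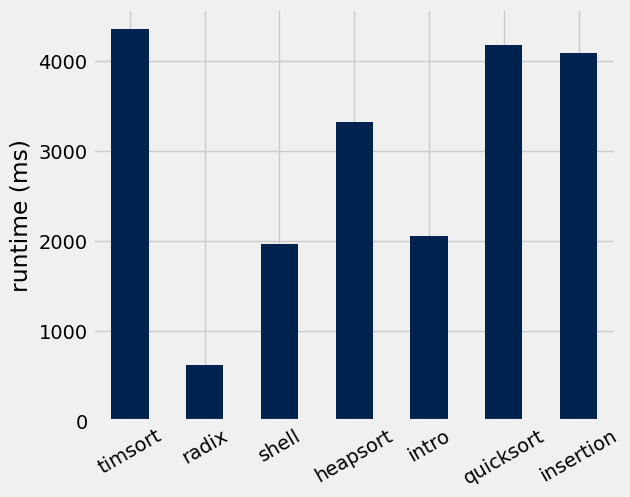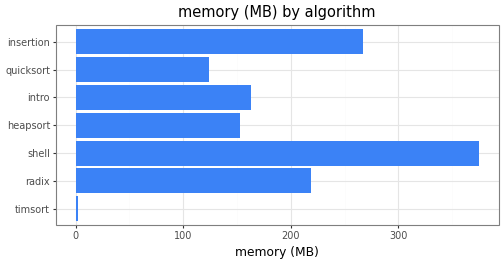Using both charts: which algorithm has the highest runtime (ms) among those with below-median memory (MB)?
Chart 2 median memory (MB) ≈ 150; below-median algorithms: timsort, heapsort, quicksort. Among those, timsort has the highest runtime (ms) (≈ 4500).

timsort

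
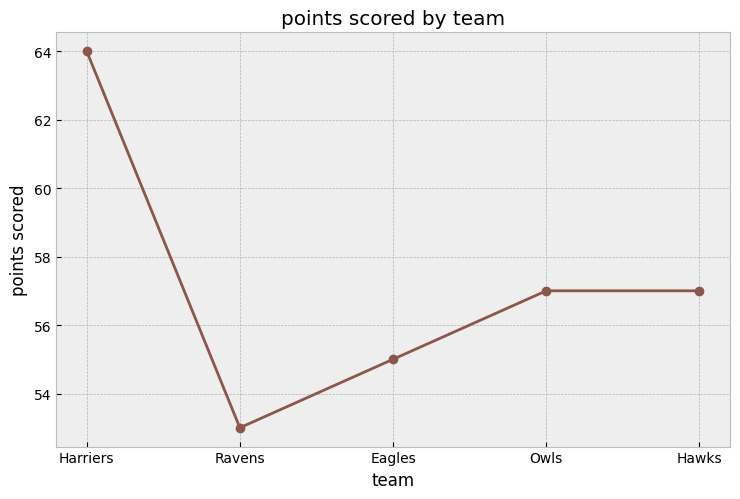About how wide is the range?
≈ 11

Max Harriers ≈ 64, min Ravens ≈ 53; range ≈ 11.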